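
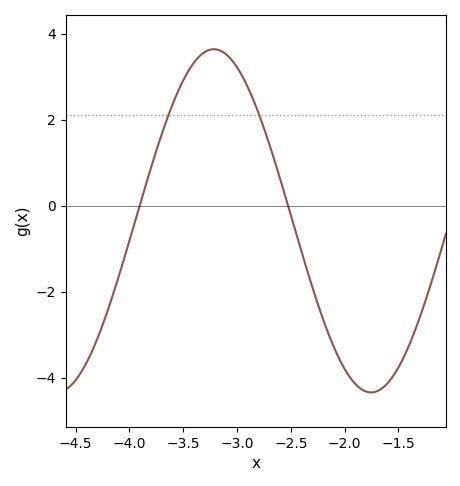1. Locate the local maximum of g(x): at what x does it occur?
-3.21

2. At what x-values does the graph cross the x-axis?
-3.9, -2.53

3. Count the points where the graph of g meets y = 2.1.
2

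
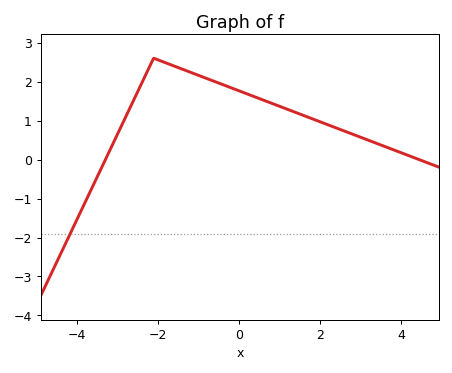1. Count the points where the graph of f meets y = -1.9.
1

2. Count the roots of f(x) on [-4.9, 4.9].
2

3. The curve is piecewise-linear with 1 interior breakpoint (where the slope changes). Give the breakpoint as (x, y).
(-2.1, 2.6)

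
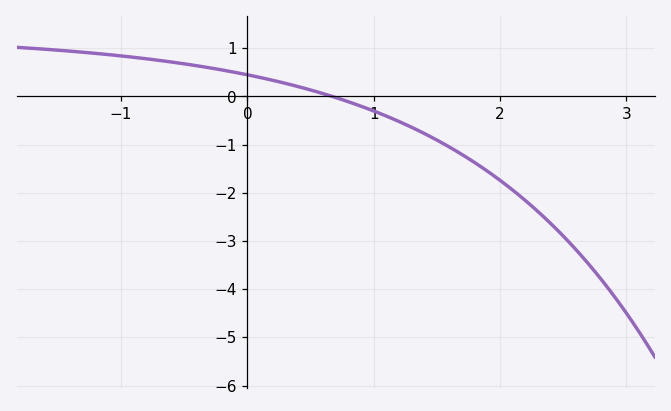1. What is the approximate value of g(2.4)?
-2.6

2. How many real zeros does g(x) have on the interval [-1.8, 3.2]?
1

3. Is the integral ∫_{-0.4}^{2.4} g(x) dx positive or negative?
negative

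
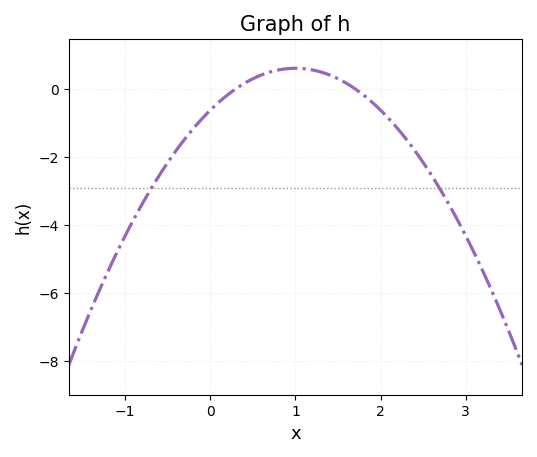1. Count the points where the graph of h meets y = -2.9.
2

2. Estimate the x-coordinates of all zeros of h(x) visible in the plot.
0.3, 1.7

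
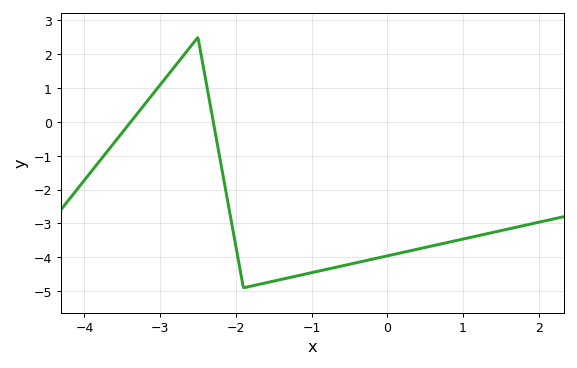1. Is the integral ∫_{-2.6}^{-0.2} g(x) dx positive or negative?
negative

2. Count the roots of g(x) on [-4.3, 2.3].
2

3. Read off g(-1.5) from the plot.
-4.7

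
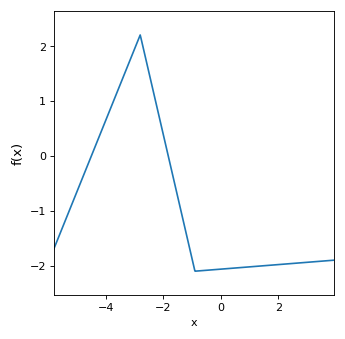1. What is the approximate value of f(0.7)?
-2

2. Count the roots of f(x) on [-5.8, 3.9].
2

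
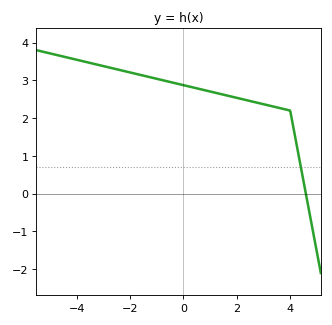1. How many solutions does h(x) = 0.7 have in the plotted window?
1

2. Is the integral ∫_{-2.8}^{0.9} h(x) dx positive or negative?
positive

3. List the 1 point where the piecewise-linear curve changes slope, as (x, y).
(4, 2.2)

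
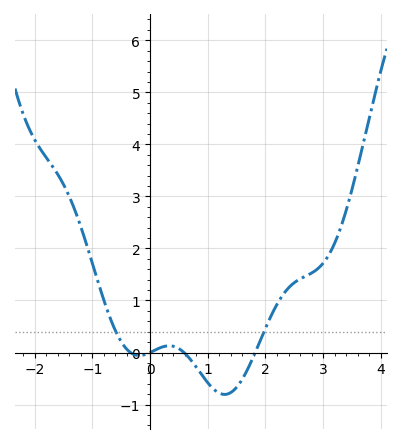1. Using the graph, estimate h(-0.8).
1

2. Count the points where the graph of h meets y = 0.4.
2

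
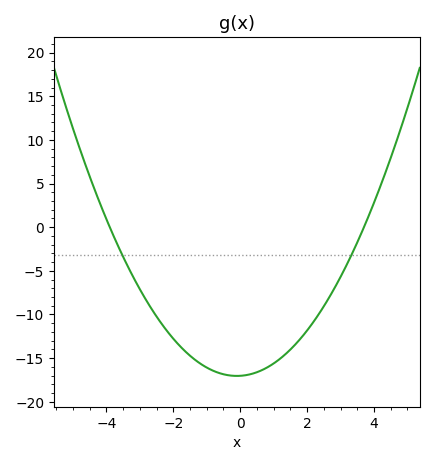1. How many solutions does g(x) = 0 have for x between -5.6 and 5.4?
2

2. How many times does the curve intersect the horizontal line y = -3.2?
2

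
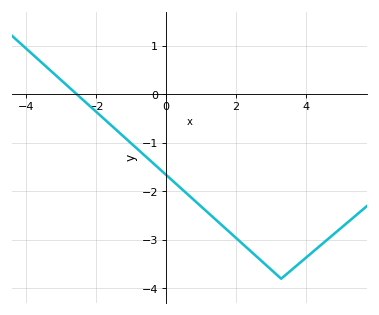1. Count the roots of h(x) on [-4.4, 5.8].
1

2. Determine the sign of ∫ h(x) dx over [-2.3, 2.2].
negative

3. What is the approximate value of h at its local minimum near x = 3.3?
-3.8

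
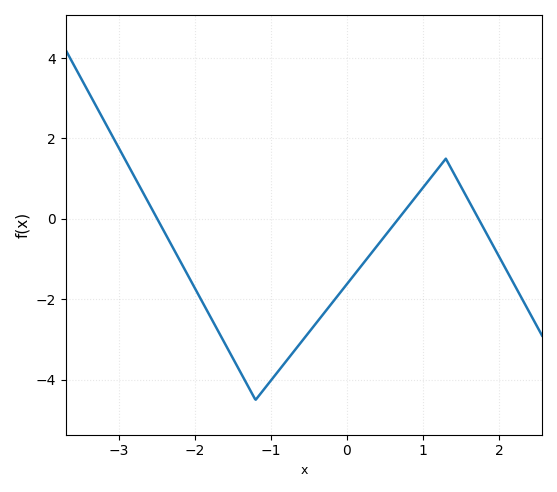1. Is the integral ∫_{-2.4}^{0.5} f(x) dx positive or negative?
negative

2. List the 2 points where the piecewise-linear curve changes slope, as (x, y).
(-1.2, -4.5); (1.3, 1.5)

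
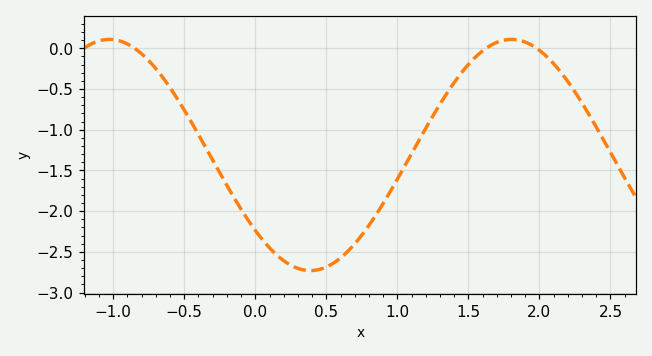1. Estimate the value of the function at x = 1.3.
-0.686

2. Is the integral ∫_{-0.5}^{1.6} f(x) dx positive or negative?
negative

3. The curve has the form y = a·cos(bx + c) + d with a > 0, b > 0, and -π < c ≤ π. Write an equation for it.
y = 1.42cos(2.22x + 2.28) - 1.31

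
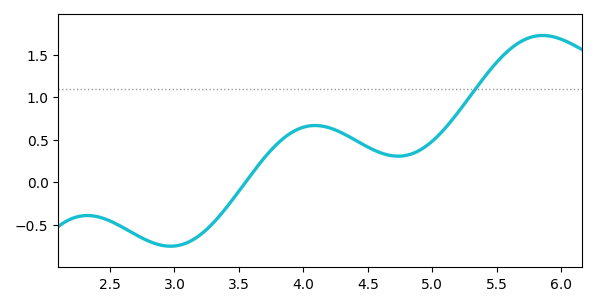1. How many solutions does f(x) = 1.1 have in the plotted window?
1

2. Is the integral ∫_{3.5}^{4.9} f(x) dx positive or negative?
positive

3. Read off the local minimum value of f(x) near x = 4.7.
0.3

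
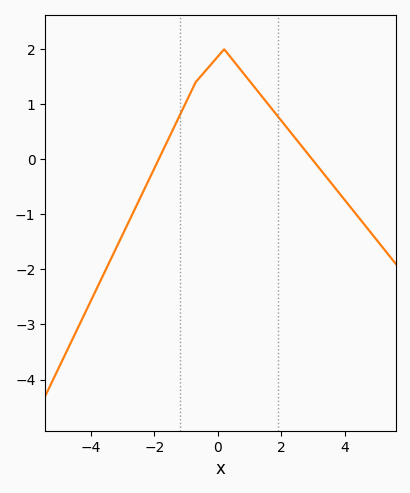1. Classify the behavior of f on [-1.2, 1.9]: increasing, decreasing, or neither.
neither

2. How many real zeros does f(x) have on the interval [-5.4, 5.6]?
2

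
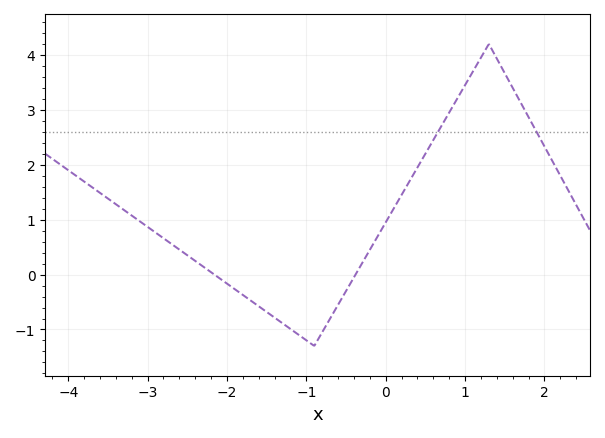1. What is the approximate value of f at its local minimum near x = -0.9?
-1.3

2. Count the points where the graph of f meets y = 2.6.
2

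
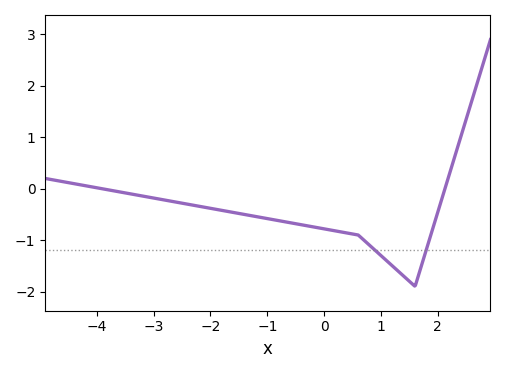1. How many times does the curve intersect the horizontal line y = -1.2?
2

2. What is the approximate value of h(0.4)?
-0.86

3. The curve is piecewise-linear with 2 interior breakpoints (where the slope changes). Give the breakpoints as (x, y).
(0.6, -0.9); (1.6, -1.9)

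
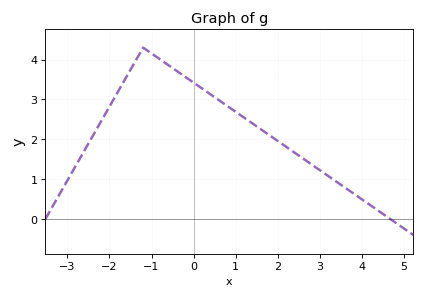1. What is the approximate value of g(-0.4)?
3.7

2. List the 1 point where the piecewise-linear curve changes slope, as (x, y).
(-1.2, 4.3)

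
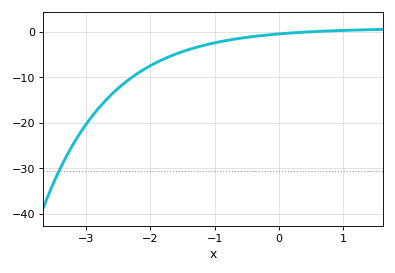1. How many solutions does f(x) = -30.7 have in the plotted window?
1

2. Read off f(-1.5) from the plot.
-4.32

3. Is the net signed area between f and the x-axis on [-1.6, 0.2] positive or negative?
negative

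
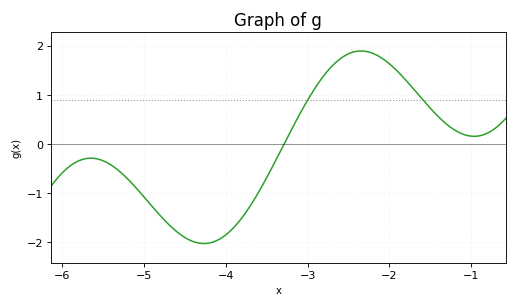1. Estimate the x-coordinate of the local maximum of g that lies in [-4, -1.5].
-2.3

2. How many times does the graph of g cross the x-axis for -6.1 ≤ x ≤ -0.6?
1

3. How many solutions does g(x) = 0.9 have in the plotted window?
2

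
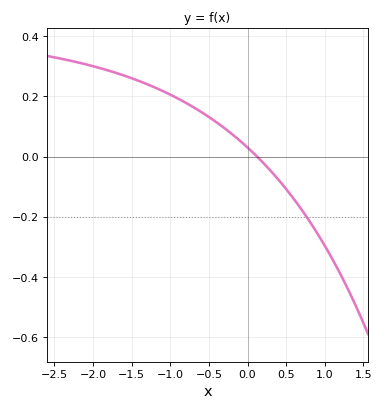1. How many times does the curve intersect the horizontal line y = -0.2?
1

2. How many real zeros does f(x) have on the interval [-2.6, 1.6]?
1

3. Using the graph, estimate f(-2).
0.3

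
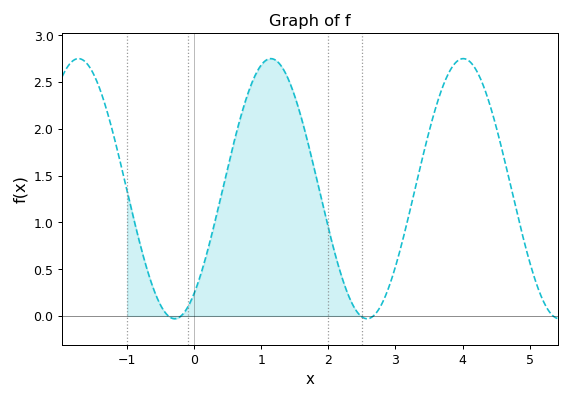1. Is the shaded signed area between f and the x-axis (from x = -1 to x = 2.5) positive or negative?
positive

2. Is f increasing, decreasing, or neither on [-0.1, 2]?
neither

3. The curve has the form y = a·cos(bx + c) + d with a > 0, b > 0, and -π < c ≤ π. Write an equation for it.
y = 1.39cos(2.2x - 2.5) + 1.36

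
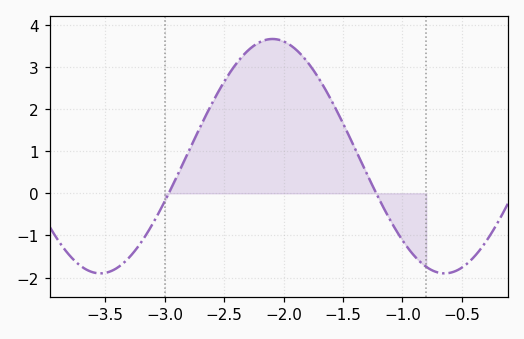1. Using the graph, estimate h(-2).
3.6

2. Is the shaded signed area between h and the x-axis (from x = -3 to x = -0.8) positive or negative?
positive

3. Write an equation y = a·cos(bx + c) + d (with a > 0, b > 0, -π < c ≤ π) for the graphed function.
y = 2.78cos(2.17x - 1.74) + 0.88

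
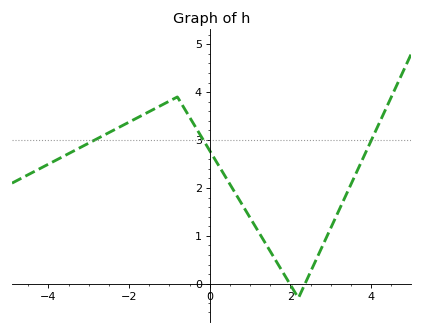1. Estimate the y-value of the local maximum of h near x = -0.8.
3.9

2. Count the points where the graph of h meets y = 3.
3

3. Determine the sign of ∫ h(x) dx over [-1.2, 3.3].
positive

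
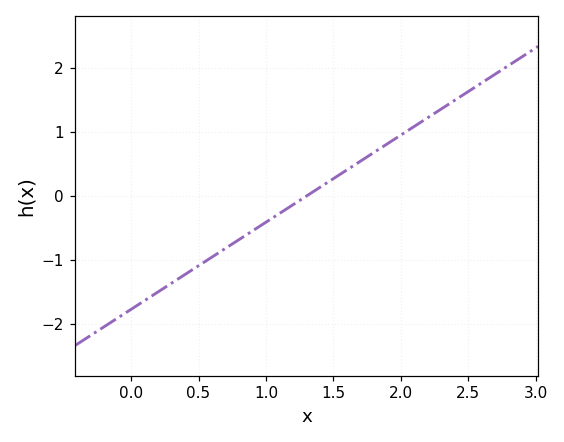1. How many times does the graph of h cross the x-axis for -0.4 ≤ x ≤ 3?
1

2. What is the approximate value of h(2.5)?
1.6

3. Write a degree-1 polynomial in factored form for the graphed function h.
y = 1.36(x - 1.3)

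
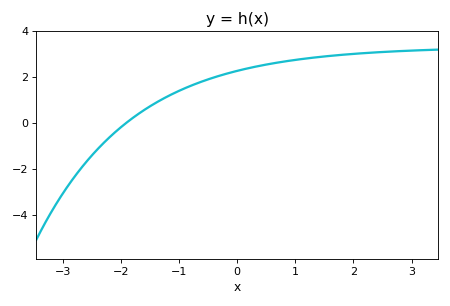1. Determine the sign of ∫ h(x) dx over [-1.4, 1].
positive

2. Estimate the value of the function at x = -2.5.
-1.42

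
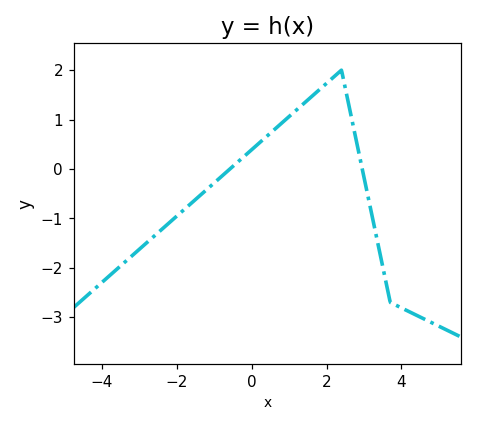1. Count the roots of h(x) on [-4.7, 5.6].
2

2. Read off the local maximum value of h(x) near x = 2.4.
2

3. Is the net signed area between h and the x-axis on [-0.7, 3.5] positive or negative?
positive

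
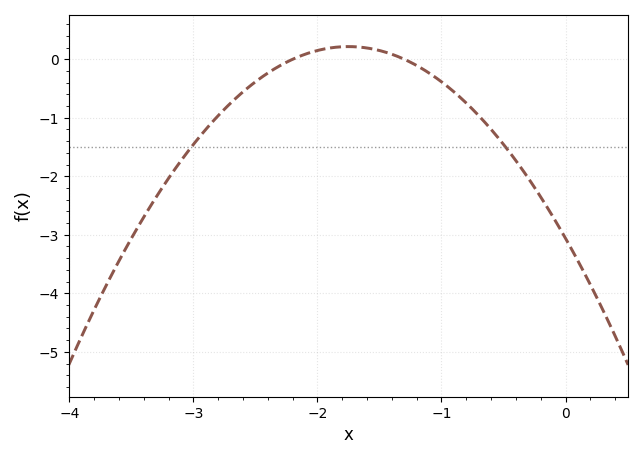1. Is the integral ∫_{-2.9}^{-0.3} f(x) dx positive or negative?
negative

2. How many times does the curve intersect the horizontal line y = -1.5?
2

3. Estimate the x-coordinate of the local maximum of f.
-1.75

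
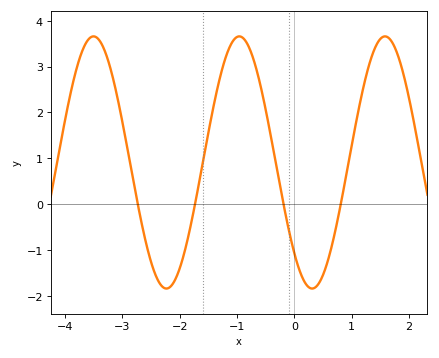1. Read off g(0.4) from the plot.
-1.77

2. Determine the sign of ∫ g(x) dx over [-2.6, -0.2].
positive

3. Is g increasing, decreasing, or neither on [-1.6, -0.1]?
neither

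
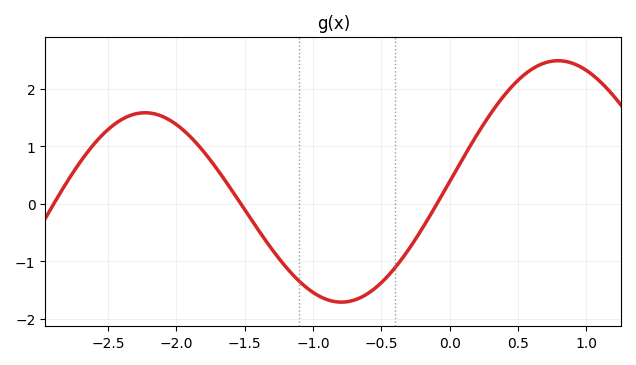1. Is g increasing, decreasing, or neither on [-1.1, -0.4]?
neither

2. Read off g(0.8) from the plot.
2.49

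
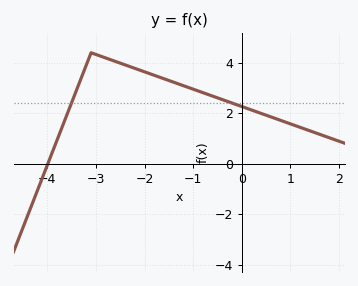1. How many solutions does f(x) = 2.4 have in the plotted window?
2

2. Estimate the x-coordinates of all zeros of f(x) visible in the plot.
-4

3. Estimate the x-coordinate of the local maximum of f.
-3.1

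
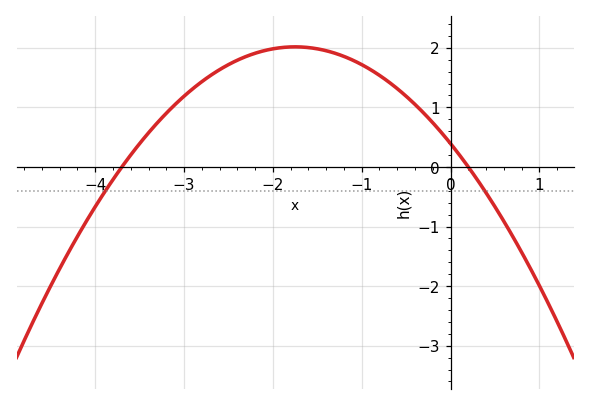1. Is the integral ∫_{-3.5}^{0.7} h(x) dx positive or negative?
positive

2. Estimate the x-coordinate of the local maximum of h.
-1.75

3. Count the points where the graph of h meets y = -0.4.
2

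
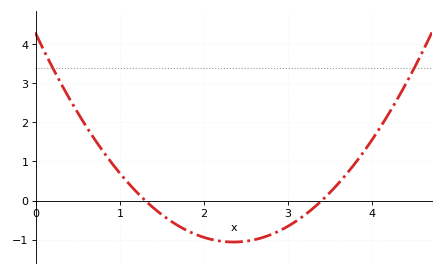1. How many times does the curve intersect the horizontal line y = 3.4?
2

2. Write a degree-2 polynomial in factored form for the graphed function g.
y = 0.96(x - 1.3)(x - 3.4)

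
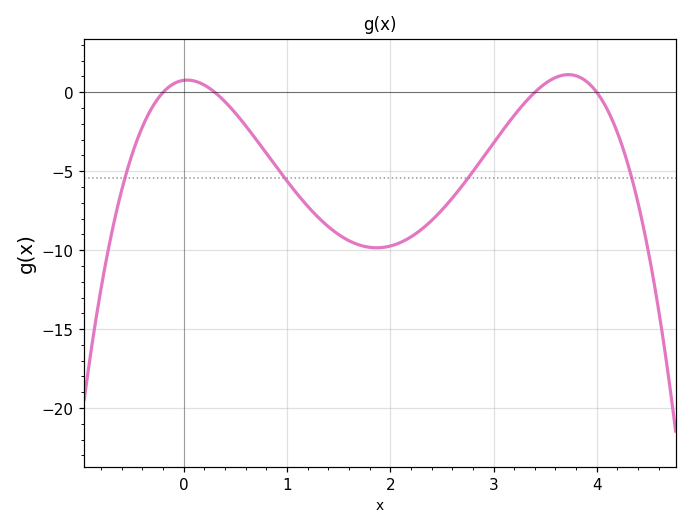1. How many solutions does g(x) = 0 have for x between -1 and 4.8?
4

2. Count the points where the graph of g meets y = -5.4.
4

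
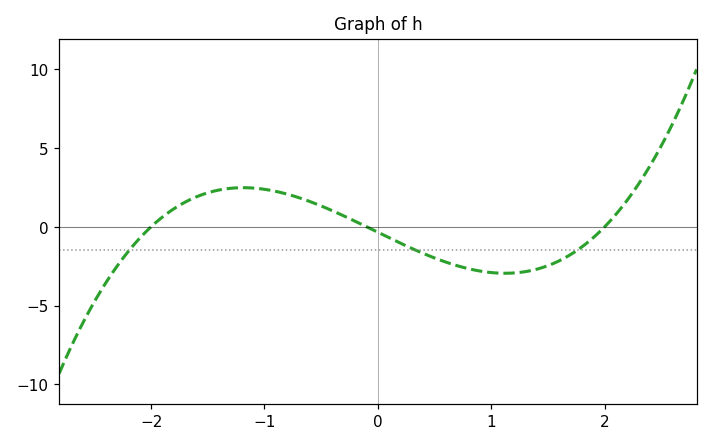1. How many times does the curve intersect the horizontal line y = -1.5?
3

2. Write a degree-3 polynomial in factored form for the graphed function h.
y = 0.88(x + 2)(x + 0.1)(x - 2)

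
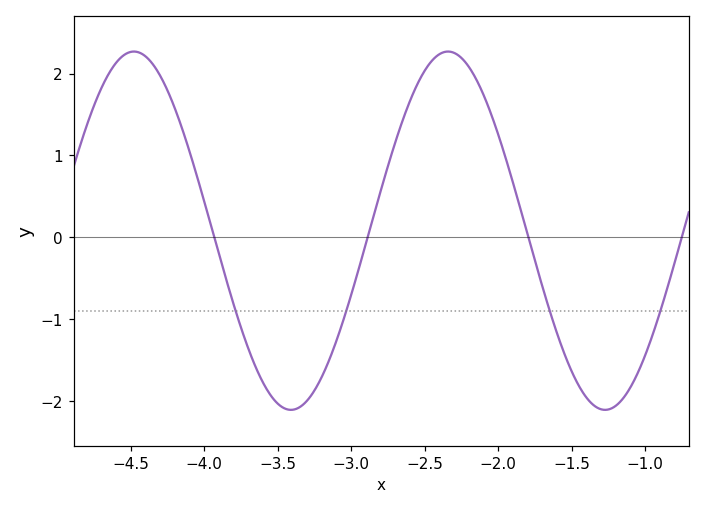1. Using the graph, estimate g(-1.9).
0.672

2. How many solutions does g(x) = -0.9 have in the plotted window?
4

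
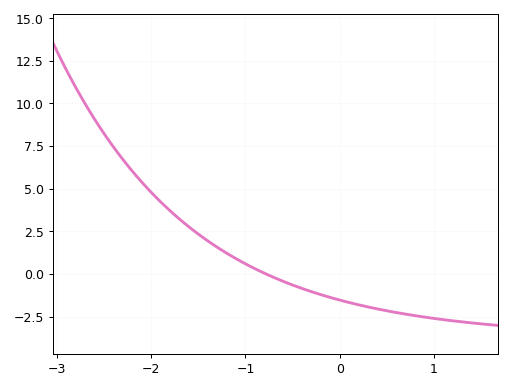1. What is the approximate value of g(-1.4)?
2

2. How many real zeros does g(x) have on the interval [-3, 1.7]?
1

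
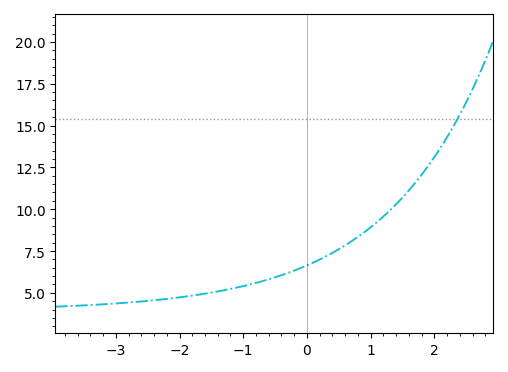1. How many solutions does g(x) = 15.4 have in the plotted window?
1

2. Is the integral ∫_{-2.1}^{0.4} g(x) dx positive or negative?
positive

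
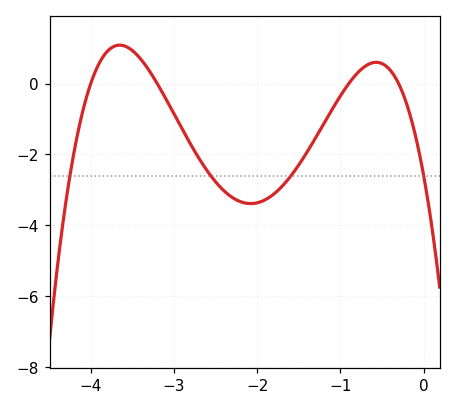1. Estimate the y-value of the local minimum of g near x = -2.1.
-3.39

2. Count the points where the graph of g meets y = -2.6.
4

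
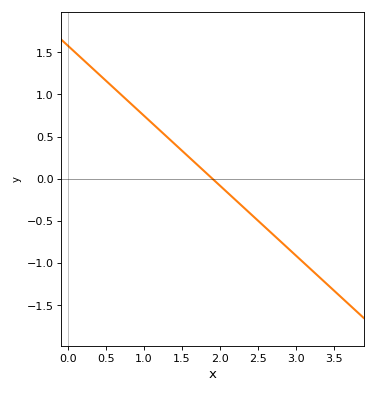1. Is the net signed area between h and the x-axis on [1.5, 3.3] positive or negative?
negative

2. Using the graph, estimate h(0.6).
1.1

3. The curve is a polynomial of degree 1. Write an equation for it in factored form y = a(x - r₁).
y = -0.83(x - 1.9)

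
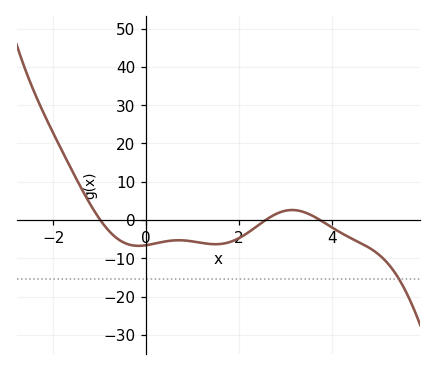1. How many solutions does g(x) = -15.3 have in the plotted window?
1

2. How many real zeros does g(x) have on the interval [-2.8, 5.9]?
3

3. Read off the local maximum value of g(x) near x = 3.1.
3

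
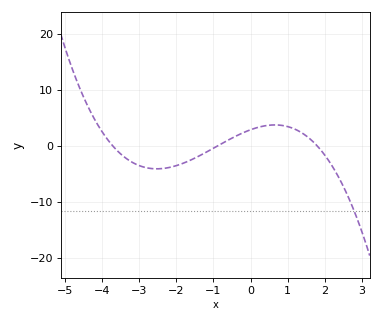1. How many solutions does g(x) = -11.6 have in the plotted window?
1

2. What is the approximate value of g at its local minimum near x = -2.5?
-4.05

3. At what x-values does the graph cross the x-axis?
-3.7, -0.9, 1.8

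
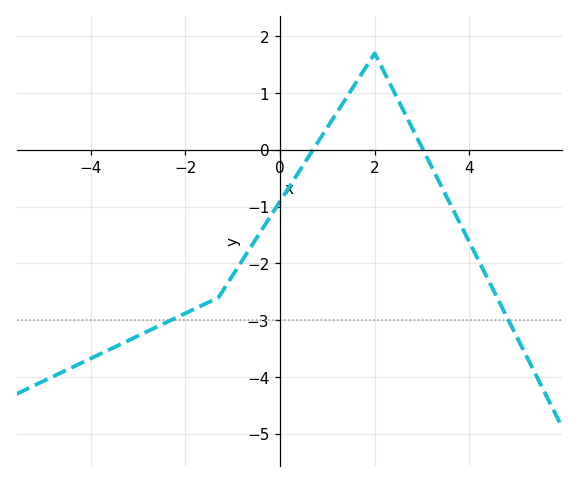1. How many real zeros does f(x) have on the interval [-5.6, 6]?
2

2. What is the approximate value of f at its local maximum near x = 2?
1.7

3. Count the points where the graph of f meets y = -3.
2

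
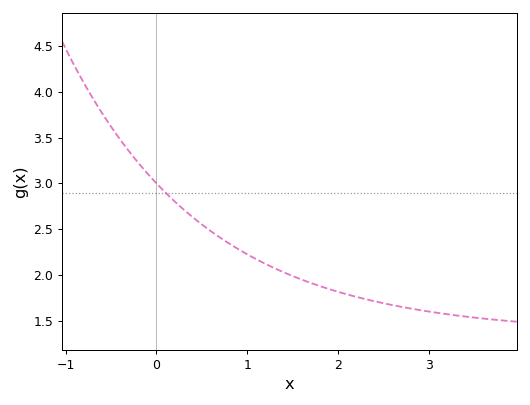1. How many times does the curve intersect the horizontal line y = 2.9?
1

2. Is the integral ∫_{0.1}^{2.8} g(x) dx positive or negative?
positive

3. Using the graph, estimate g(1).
2.22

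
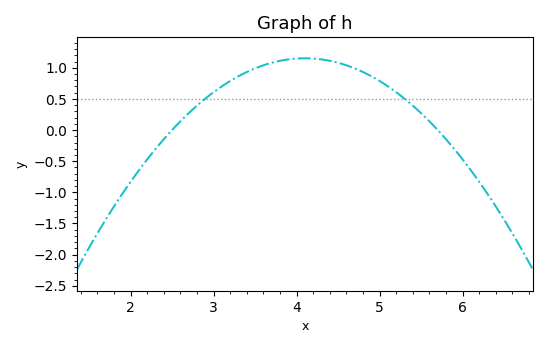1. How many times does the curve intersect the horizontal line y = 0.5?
2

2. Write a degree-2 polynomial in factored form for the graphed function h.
y = -0.45(x - 2.5)(x - 5.7)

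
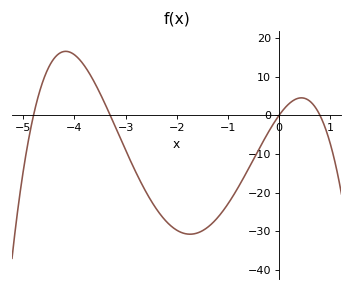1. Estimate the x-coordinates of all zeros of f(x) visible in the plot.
-4.8, -3.3, 0, 0.8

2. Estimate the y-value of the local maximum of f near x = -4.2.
17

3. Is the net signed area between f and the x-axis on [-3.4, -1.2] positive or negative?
negative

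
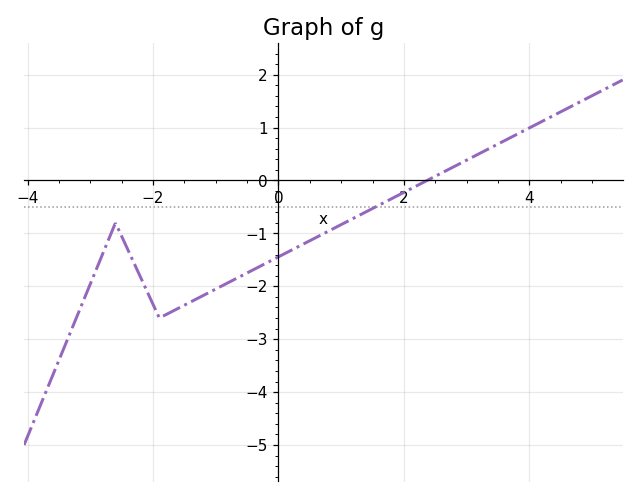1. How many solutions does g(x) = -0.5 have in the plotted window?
1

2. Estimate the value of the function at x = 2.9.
0.3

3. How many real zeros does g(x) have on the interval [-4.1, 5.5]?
1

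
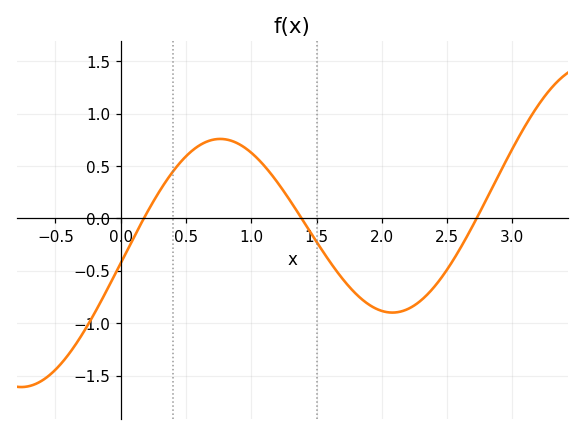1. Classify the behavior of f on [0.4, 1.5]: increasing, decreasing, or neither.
neither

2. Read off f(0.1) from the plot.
-0.181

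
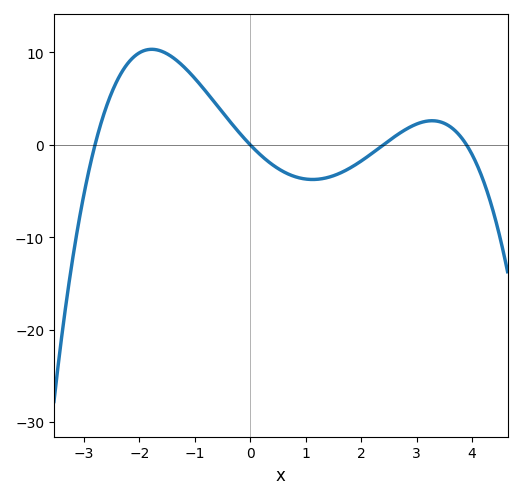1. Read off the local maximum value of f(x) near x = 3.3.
2.61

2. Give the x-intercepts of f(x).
-2.8, 0, 2.4, 3.9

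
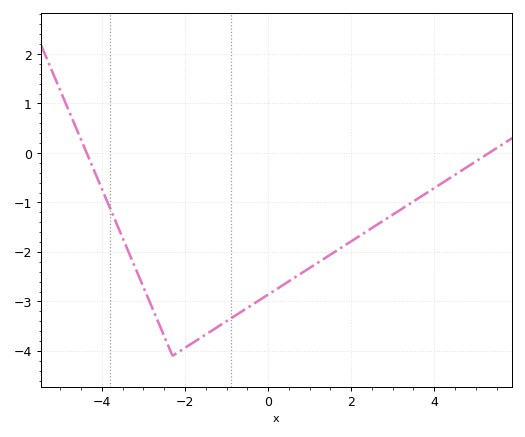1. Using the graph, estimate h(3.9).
-0.764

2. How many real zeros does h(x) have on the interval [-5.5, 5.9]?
2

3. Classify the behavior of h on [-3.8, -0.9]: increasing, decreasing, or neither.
neither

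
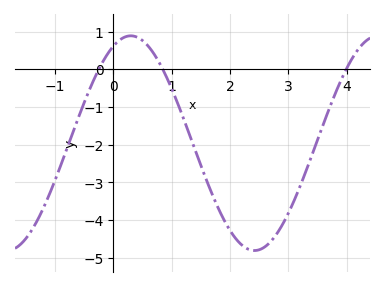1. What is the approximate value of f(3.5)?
-1.88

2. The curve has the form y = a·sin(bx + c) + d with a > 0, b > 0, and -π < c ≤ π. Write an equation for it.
y = 2.85sin(1.48x + 1.13) - 1.96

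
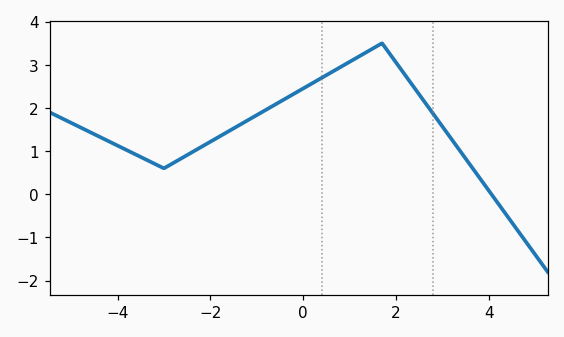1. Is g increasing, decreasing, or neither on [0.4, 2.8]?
neither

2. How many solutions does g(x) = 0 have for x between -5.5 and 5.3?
1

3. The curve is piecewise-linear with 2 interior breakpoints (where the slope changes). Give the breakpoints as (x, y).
(-3, 0.6); (1.7, 3.5)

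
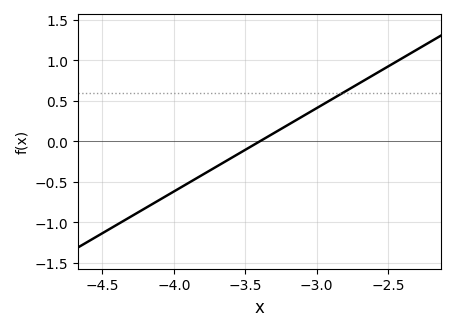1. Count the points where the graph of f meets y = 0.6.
1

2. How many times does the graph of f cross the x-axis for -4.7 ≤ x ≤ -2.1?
1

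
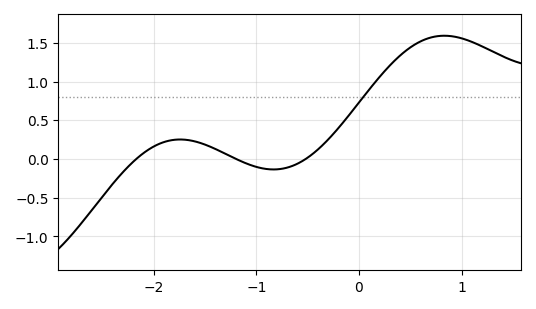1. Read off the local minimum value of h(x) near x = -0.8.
-0.135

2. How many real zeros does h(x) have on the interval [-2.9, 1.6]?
3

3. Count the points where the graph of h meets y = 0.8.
1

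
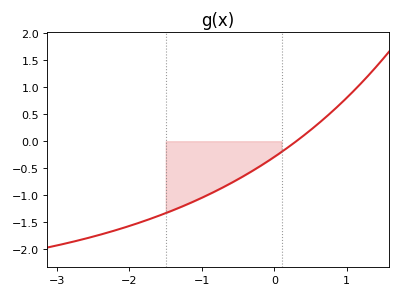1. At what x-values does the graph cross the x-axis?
0.3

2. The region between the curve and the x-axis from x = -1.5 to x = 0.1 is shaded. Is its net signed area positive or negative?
negative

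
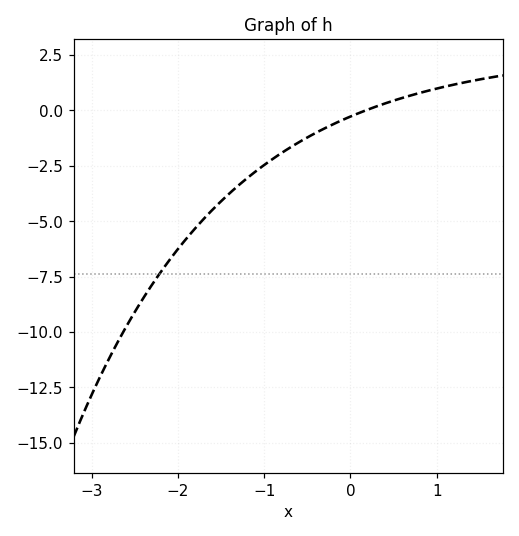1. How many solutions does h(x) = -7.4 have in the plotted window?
1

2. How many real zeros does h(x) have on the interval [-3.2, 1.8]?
1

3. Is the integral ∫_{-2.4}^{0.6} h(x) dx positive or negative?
negative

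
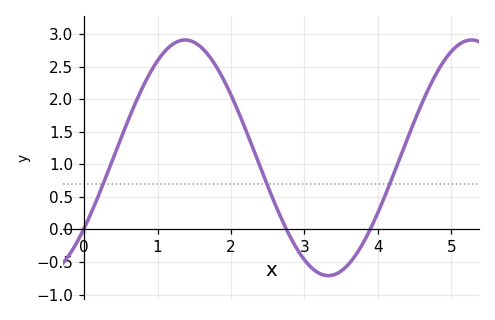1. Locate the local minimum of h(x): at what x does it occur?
3.32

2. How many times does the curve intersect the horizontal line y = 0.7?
3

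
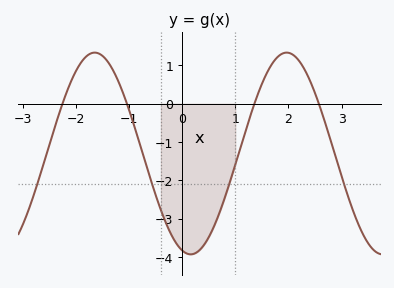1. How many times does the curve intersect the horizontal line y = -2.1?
4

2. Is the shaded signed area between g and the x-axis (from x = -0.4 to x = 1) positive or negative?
negative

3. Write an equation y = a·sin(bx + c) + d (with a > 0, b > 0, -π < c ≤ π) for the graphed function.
y = 2.63sin(1.74x - 1.85) - 1.3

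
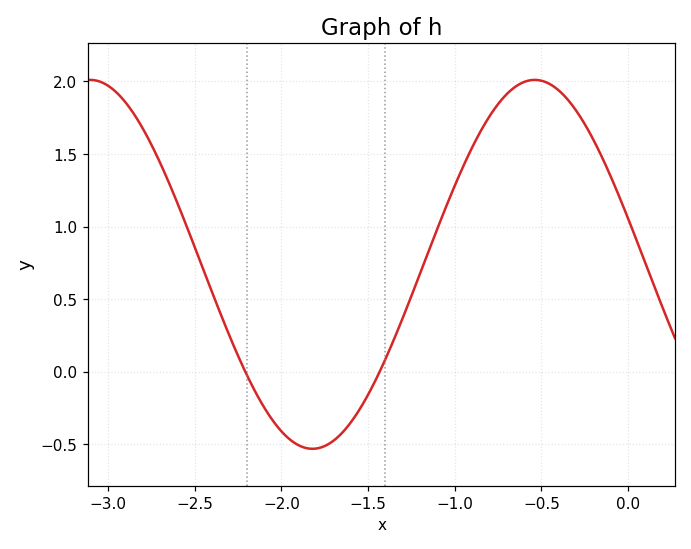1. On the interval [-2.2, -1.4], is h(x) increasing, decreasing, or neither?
neither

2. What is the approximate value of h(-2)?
-0.409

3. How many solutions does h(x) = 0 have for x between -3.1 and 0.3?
2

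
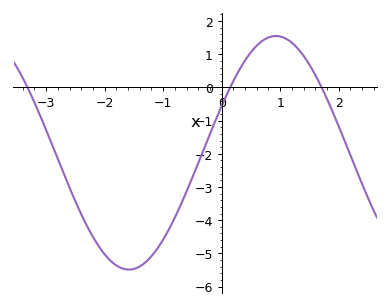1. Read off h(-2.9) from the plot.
-1.72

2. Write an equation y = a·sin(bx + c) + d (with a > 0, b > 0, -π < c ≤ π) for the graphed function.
y = 3.52sin(1.25x + 0.412) - 1.97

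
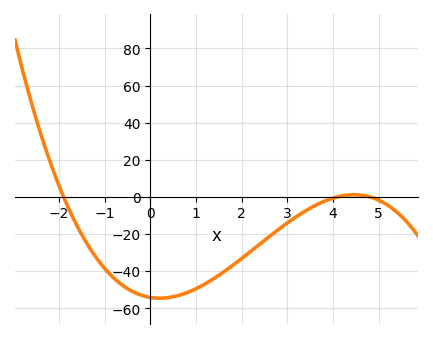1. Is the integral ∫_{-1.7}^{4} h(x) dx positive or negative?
negative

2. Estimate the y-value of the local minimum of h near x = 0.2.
-54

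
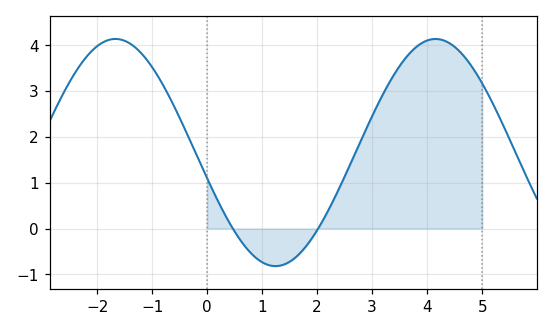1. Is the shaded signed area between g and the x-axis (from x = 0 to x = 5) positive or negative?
positive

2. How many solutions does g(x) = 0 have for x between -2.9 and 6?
2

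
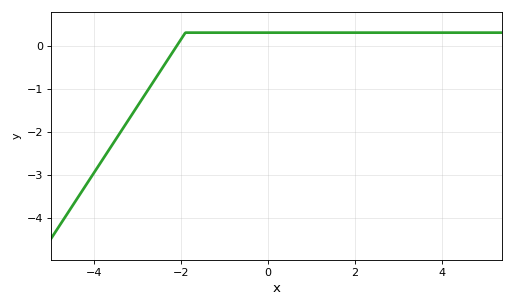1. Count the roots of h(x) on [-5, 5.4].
1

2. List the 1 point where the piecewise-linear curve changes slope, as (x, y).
(-1.9, 0.3)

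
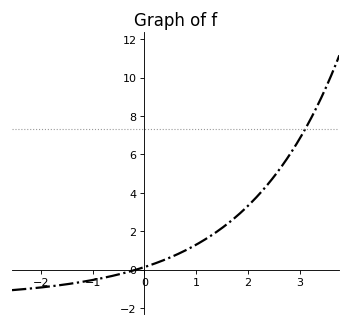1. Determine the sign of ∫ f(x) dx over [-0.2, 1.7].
positive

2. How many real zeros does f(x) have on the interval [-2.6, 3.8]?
1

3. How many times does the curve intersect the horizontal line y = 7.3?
1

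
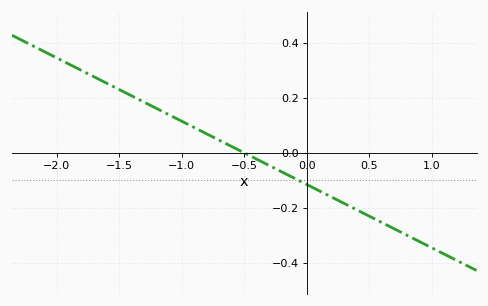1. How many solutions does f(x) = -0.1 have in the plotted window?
1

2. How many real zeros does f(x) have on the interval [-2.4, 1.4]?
1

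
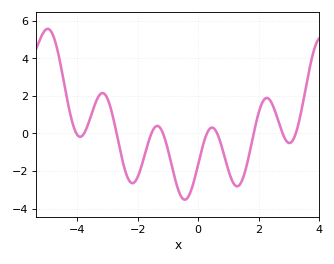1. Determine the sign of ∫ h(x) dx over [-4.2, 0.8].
negative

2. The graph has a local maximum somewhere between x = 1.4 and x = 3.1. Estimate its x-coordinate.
2.27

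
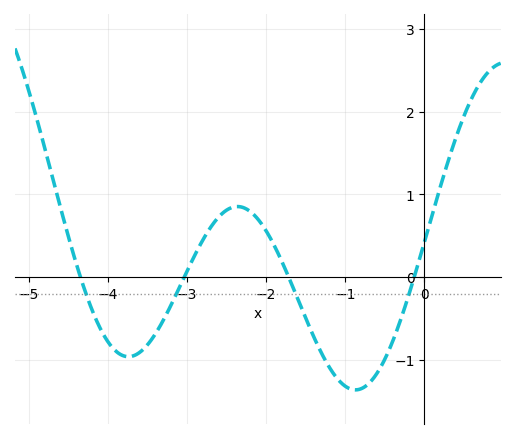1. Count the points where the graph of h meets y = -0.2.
4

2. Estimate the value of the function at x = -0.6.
-1.2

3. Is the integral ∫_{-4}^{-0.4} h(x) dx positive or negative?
negative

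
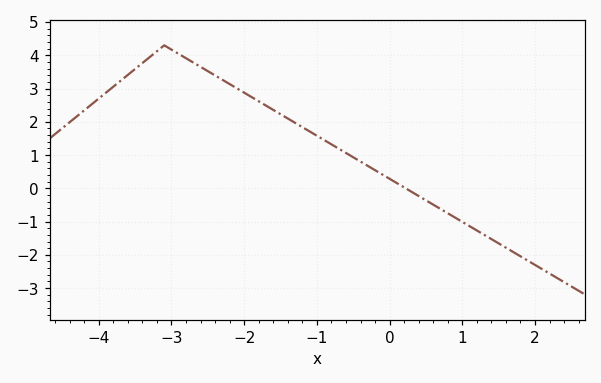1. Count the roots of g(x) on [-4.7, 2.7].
1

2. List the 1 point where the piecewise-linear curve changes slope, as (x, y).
(-3.1, 4.3)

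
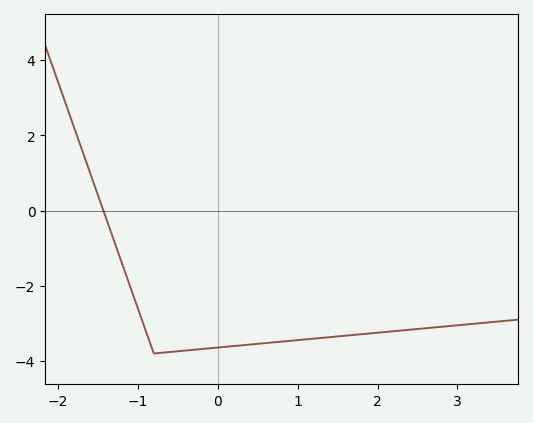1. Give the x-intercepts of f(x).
-1.43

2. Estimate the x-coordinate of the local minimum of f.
-0.798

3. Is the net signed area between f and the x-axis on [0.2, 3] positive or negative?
negative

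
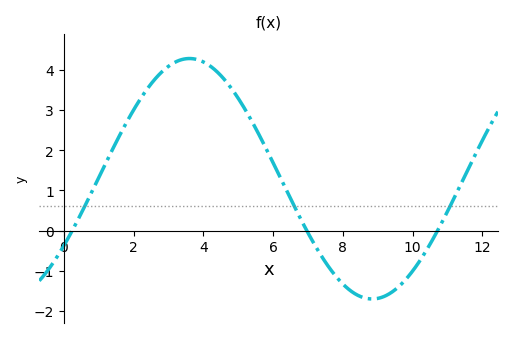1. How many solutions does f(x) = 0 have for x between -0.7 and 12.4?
3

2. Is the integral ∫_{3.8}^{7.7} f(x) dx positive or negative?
positive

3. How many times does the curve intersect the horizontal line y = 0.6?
3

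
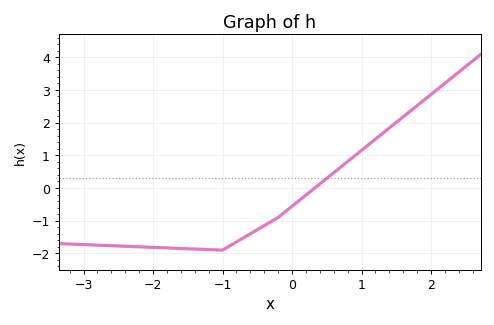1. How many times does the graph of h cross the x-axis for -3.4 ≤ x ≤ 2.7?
1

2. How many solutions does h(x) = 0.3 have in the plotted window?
1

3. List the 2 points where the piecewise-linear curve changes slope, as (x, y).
(-1, -1.9); (-0.2, -0.9)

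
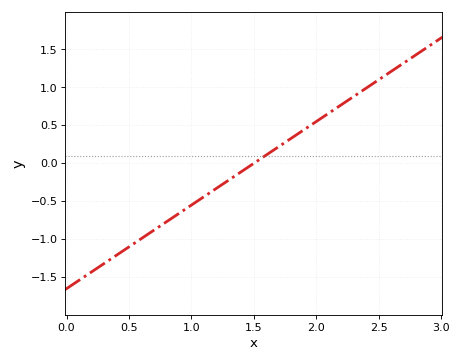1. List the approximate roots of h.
1.5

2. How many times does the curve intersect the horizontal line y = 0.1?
1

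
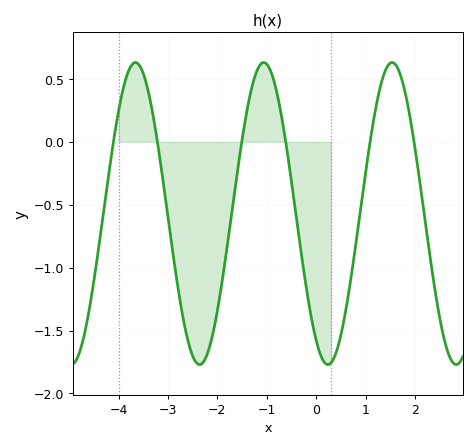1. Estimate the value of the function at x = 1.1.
0.05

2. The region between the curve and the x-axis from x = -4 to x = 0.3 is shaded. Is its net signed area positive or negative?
negative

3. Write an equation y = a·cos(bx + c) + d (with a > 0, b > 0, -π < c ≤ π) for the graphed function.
y = 1.2cos(2.4x + 2.6) - 0.57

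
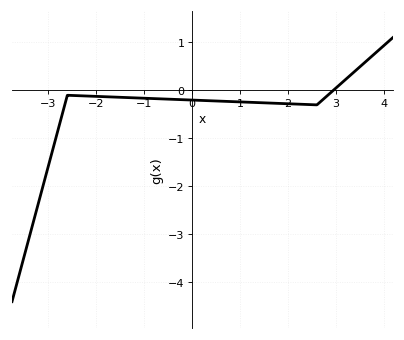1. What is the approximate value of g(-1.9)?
-0.1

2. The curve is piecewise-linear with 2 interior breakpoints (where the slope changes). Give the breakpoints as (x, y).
(-2.6, -0.1); (2.6, -0.3)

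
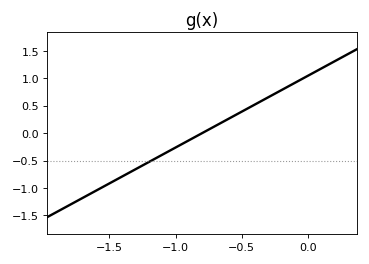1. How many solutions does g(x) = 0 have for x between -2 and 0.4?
1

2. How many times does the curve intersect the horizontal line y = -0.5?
1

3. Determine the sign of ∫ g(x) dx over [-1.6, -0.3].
negative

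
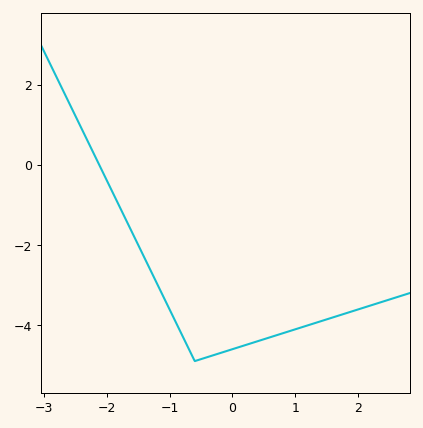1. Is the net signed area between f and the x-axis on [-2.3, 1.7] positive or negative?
negative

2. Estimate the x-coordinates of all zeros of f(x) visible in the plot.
-2.1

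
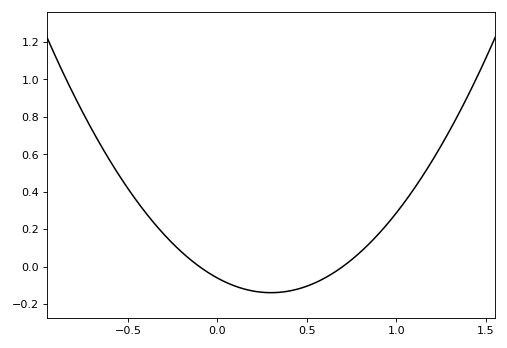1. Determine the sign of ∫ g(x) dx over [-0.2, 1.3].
positive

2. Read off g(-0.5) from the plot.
0.418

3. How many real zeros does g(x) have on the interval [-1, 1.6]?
2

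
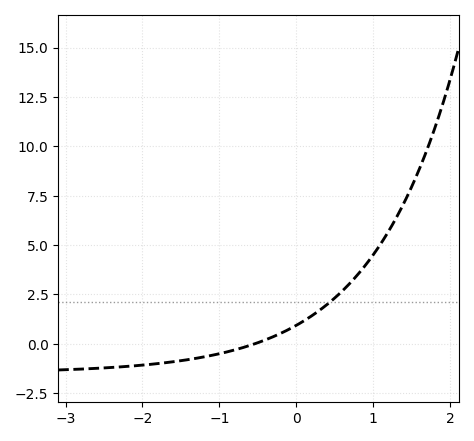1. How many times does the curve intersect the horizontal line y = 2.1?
1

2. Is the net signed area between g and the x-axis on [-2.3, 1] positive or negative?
positive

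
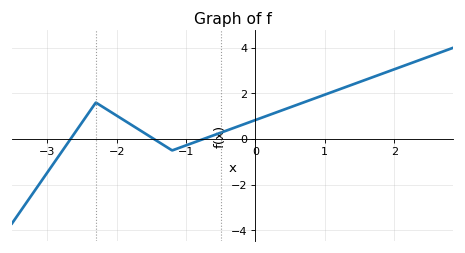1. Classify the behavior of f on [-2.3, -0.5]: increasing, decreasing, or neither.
neither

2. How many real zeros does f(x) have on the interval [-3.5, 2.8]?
3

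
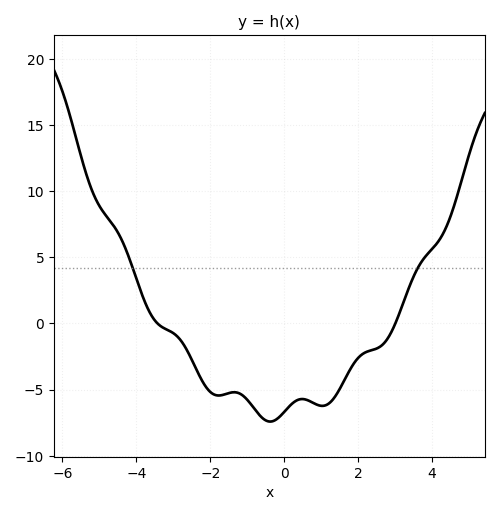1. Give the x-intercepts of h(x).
-3.43, 3.01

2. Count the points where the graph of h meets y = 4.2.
2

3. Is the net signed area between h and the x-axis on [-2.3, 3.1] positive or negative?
negative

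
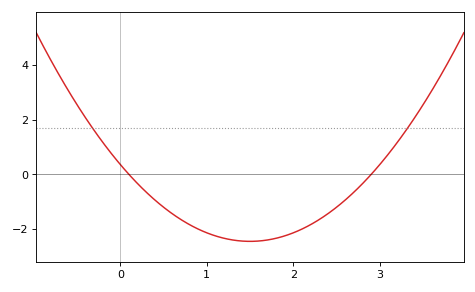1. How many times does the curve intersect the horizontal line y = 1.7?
2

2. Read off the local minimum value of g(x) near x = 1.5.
-2.45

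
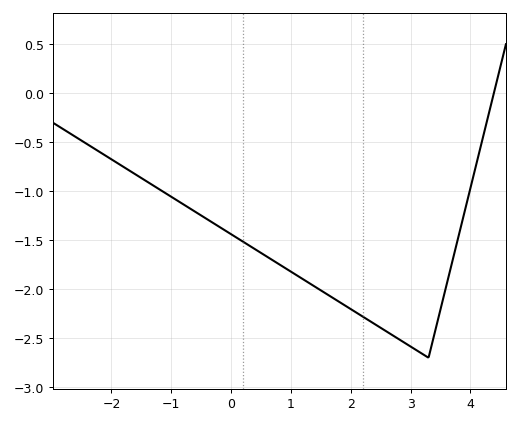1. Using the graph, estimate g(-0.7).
-1.17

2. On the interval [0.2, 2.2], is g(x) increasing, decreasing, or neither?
decreasing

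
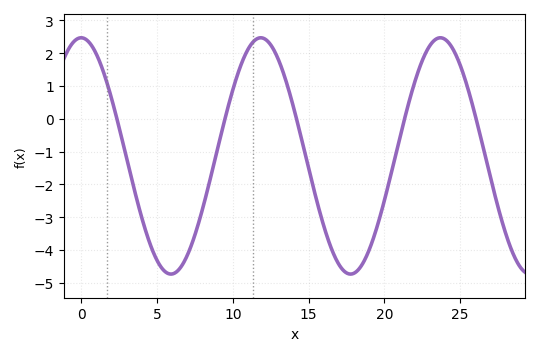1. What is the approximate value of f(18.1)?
-4.7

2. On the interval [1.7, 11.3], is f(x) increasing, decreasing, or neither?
neither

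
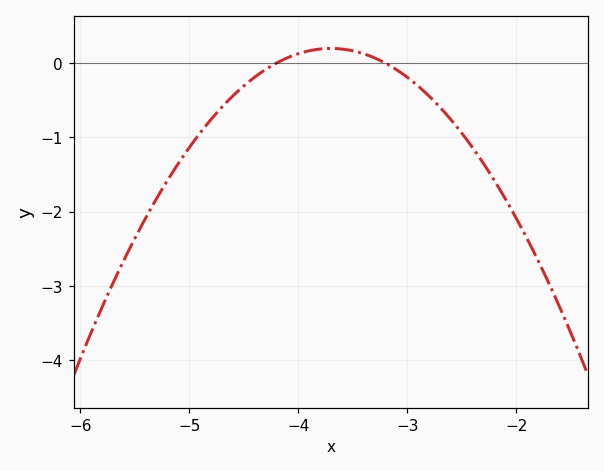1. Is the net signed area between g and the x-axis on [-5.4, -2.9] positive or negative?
negative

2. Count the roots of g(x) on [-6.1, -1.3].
2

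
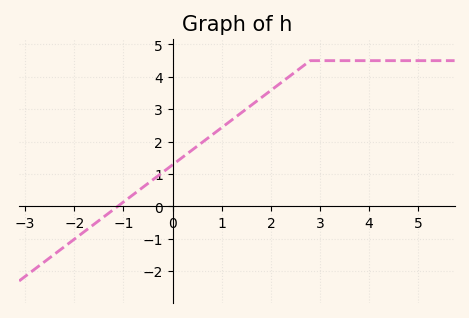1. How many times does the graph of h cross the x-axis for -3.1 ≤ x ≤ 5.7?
1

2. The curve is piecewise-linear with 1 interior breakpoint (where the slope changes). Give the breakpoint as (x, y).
(2.8, 4.5)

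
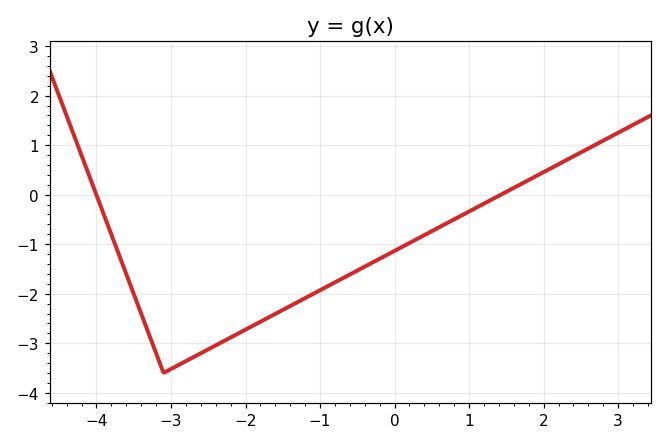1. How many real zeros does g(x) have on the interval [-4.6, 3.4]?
2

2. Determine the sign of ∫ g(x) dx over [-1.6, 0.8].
negative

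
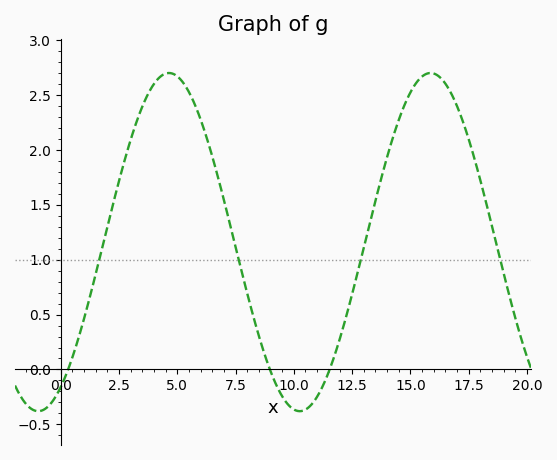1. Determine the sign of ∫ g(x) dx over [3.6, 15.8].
positive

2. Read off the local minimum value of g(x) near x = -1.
-0.38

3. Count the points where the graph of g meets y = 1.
4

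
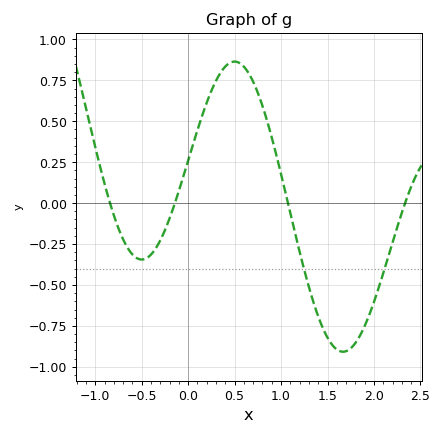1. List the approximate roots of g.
-0.85, -0.15, 1.05, 2.35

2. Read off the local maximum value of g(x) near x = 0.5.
0.85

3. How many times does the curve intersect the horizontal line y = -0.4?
2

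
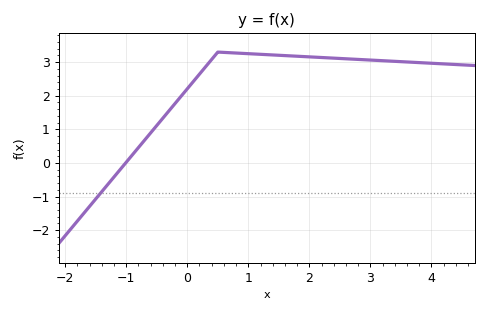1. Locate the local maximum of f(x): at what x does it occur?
0.501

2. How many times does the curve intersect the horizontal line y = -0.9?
1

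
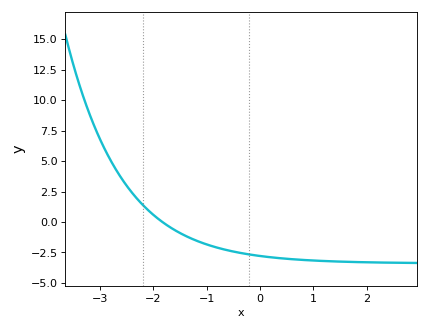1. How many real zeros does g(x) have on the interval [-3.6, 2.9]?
1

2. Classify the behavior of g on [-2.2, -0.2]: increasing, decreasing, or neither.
decreasing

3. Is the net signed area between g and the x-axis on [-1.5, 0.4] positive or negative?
negative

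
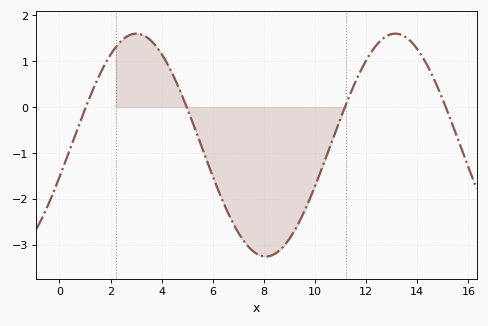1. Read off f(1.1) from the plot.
0.1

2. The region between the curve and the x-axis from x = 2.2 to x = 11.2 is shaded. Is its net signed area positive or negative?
negative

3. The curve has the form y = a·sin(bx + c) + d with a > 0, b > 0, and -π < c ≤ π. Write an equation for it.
y = 2.43sin(0.62x - 0.29) - 0.83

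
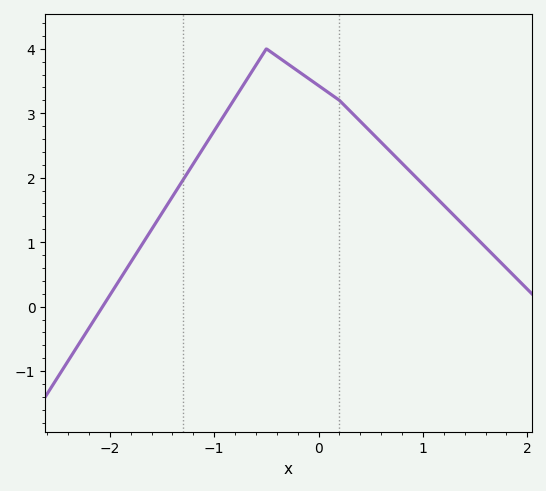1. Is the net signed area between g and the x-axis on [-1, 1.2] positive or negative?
positive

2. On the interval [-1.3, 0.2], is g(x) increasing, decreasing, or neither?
neither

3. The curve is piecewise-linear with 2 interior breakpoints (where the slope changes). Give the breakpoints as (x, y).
(-0.5, 4); (0.2, 3.2)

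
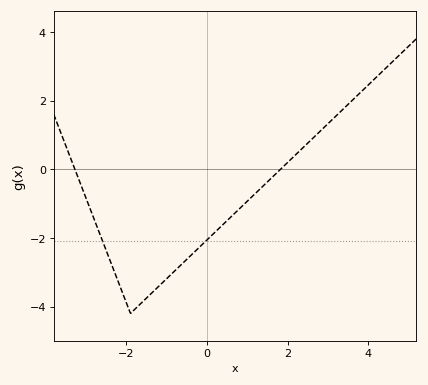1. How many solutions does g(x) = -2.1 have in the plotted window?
2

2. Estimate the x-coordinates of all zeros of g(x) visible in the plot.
-3.28, 1.83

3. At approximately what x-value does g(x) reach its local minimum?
-1.9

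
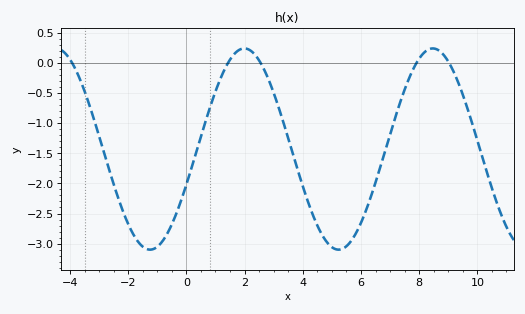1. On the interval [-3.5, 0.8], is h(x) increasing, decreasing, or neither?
neither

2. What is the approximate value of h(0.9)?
-0.6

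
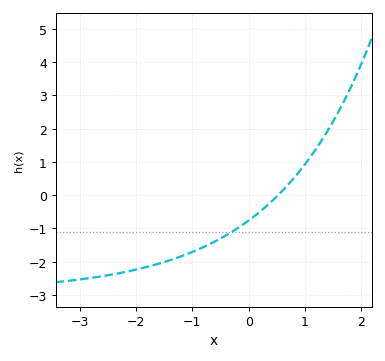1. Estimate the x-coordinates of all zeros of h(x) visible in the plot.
0.5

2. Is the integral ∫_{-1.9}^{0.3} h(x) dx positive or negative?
negative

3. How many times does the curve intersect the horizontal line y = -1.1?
1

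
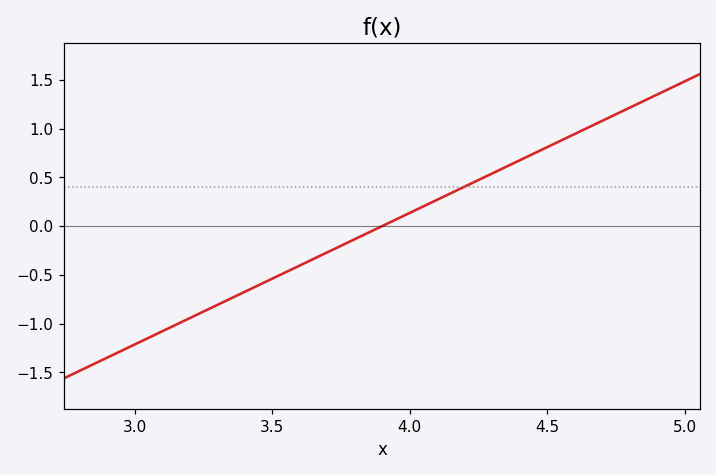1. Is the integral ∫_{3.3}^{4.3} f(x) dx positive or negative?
negative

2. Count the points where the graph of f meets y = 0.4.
1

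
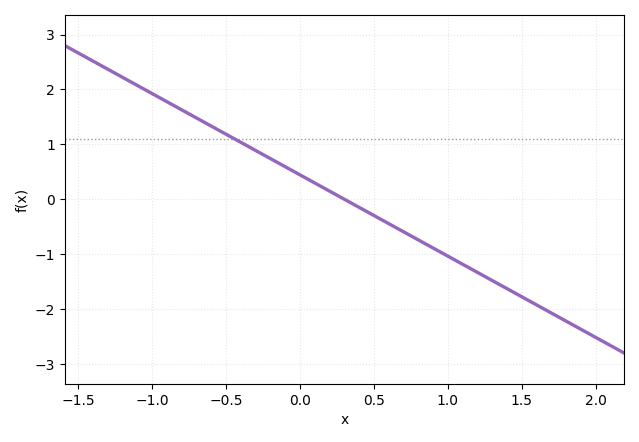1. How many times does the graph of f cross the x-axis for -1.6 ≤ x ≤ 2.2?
1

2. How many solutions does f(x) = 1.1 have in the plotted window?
1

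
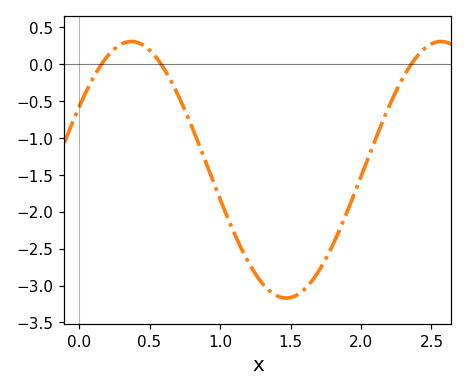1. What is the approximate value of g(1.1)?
-2.3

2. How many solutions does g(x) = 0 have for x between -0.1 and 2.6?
3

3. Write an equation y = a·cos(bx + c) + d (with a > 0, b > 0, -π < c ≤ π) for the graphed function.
y = 1.74cos(2.9x - 1.1) - 1.43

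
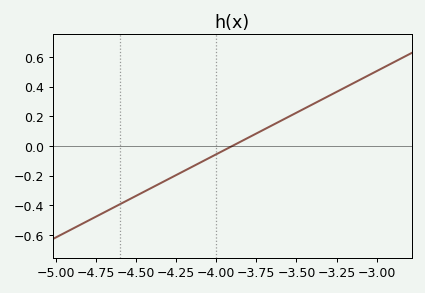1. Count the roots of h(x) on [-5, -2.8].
1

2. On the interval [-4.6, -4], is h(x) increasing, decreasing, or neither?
increasing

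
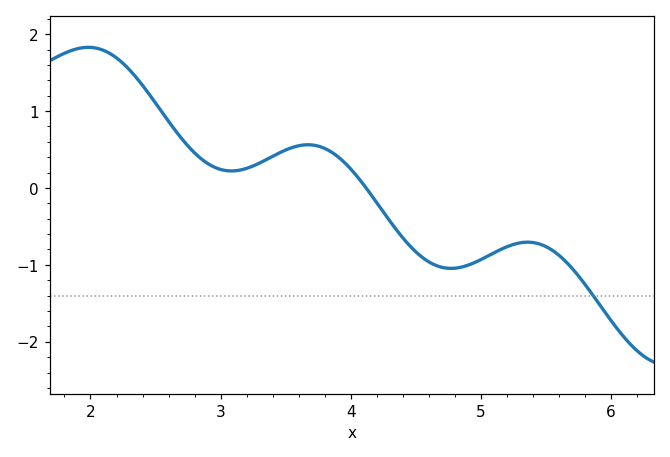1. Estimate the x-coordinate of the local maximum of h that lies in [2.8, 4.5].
3.67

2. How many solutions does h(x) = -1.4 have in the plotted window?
1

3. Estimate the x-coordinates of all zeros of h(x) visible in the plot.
4.12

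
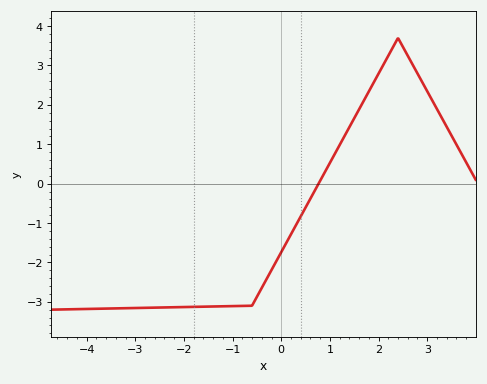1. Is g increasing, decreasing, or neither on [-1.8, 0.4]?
increasing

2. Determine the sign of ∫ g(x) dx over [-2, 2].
negative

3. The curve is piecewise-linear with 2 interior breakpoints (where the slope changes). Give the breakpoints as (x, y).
(-0.6, -3.1); (2.4, 3.7)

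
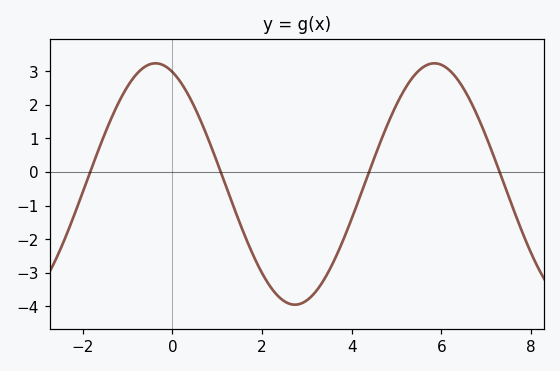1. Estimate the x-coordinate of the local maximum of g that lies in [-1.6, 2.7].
-0.375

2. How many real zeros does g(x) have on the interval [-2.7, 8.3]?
4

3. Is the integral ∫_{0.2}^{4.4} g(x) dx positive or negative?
negative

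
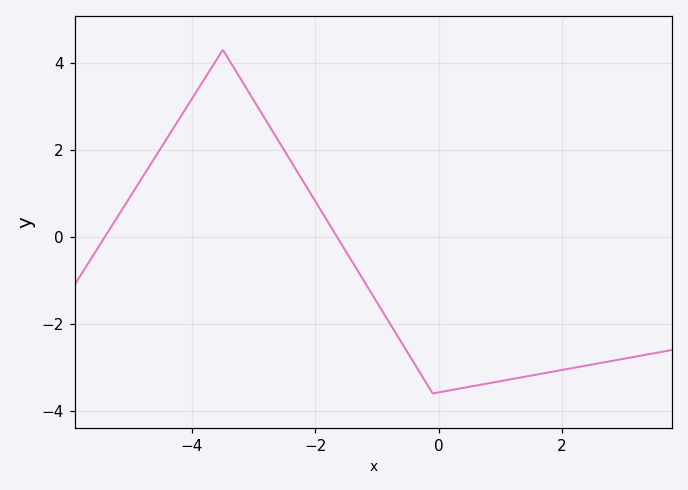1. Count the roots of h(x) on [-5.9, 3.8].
2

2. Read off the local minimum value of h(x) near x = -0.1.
-3.6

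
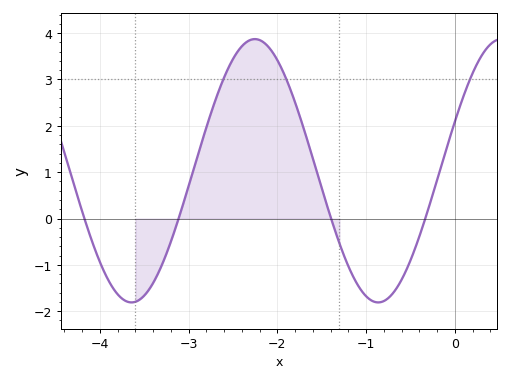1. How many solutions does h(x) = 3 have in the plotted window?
3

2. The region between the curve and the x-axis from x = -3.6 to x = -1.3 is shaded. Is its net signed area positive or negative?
positive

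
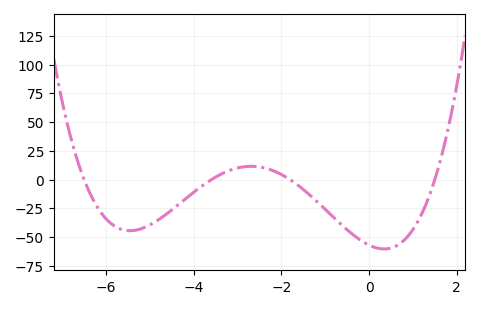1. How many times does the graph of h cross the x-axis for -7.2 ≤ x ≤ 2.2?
4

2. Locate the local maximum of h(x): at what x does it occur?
-2.69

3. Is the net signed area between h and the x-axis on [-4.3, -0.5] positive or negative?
negative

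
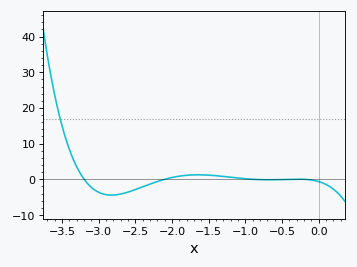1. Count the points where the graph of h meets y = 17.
1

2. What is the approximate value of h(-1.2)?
0.575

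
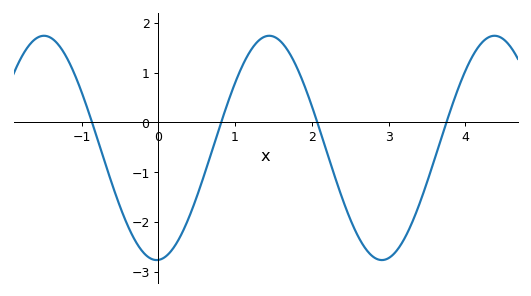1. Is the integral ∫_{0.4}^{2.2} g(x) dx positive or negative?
positive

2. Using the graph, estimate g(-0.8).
-0.303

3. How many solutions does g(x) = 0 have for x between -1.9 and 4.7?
4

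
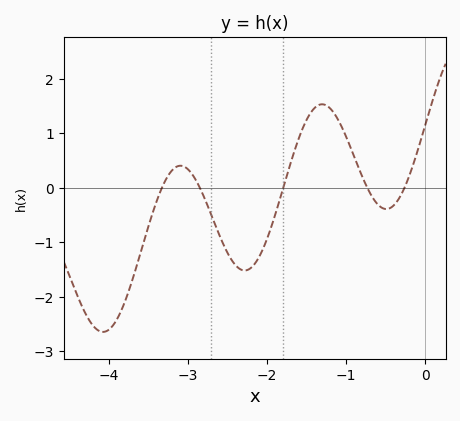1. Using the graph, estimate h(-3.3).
0.1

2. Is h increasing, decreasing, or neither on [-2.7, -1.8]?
neither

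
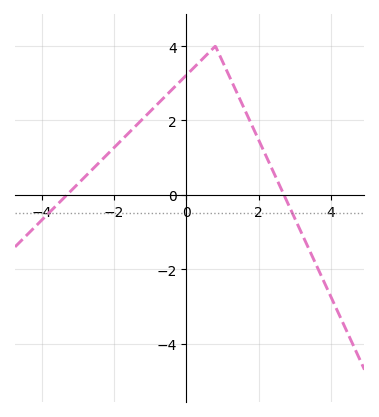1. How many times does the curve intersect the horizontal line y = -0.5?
2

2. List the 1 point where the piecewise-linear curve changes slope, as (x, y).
(0.8, 4)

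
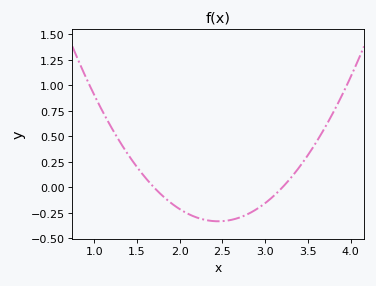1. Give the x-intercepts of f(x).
1.7, 3.2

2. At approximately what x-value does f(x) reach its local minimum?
2.45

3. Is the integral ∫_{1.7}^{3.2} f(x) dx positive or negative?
negative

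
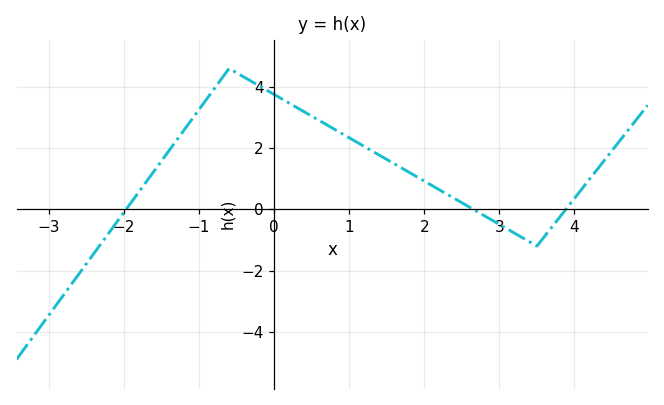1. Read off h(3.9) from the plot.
0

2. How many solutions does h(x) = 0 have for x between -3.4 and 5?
3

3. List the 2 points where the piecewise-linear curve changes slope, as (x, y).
(-0.6, 4.6); (3.5, -1.2)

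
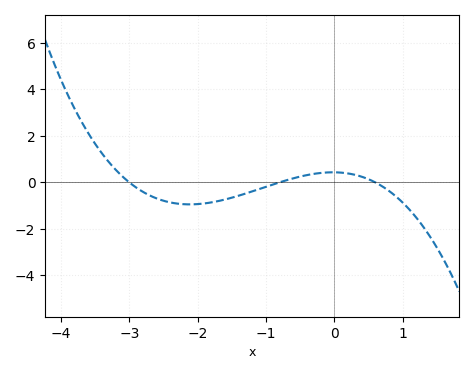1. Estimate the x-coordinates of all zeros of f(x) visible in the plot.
-3, -0.8, 0.6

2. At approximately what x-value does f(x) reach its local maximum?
0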